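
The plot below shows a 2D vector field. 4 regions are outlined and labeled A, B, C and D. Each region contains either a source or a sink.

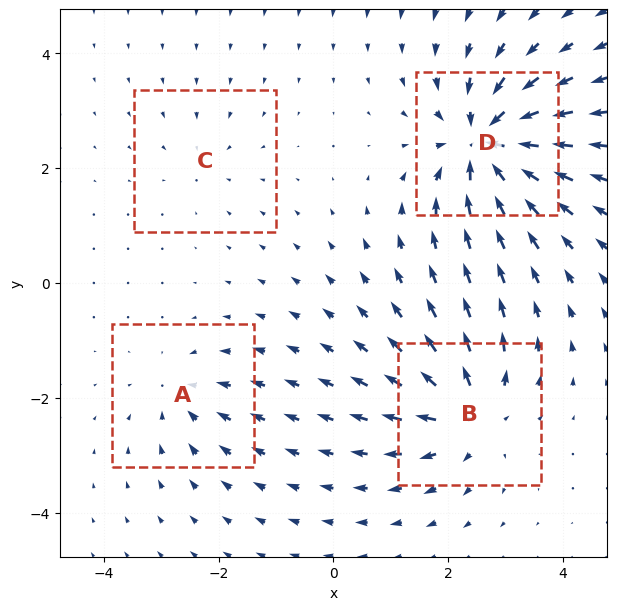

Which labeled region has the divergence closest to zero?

Divergence at each region's feature centre — A: about -4, B: about +6, C: about -2, D: about -8. Region C is closest to zero.

C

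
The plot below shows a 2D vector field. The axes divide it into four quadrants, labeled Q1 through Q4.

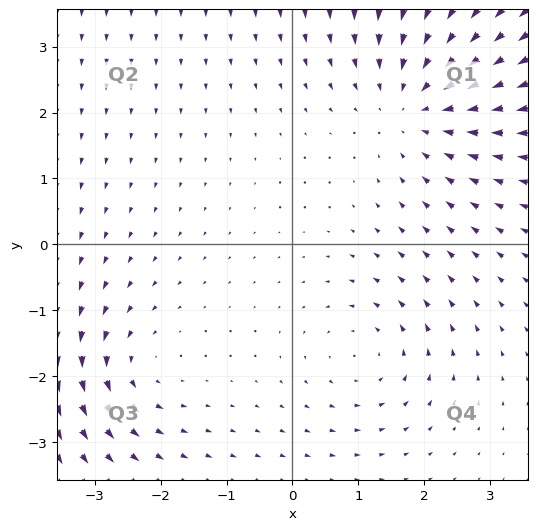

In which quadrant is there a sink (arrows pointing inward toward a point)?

The sink sits at approximately (1.9, 2.1), which lies in quadrant Q1. The divergence there is about -4, negative as expected for a sink.

Q1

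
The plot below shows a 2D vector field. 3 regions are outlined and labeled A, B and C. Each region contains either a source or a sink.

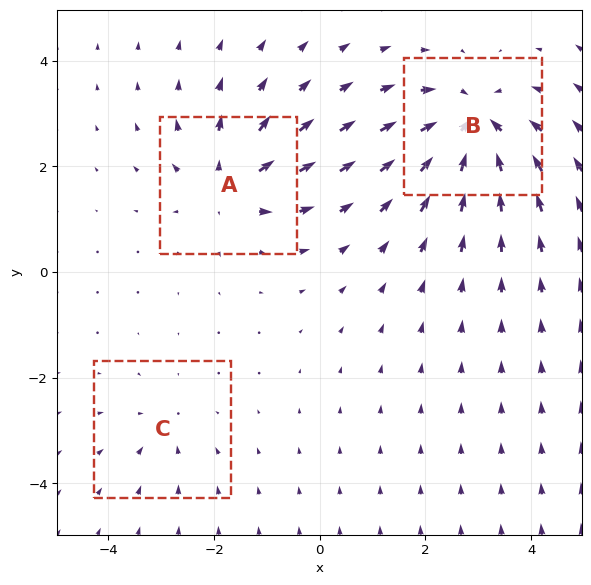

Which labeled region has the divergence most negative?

B

Divergence at each region's feature centre — A: about +4, B: about -5, C: about -2. Region B is most negative.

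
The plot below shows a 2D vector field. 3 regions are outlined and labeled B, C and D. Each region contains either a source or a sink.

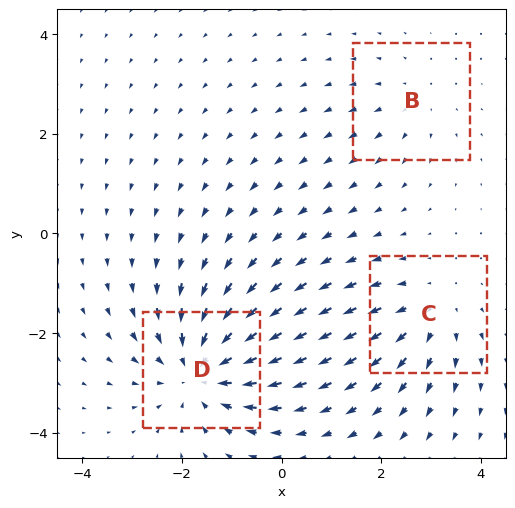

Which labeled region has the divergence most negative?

Divergence at each region's feature centre — B: about +2, C: about +3, D: about -4. Region D is most negative.

D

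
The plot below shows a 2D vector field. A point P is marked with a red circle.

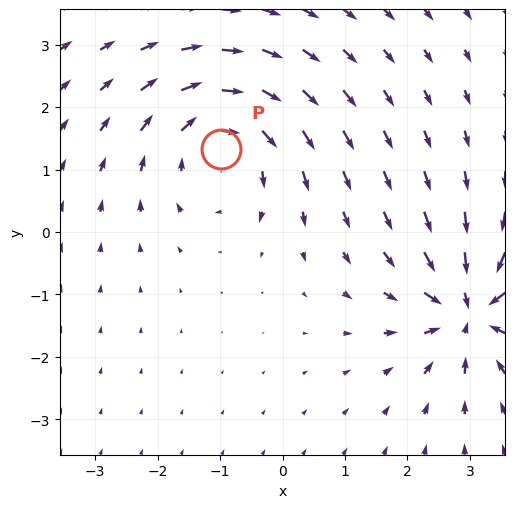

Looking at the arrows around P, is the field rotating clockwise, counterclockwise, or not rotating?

Near P at (-1.0, 1.3) the arrows circulate clockwise. The curl (z-component) there is about -5; negative curl means clockwise rotation.

clockwise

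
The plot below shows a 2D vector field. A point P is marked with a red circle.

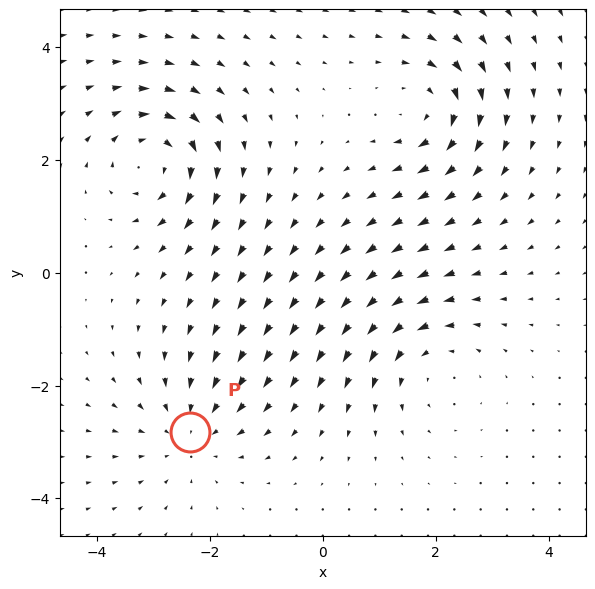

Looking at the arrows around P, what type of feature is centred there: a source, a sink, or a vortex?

At P (-2.3, -2.8) the arrows converge inward. Divergence about -4, curl ≈0 — negative divergence with near-zero curl is a sink.

sink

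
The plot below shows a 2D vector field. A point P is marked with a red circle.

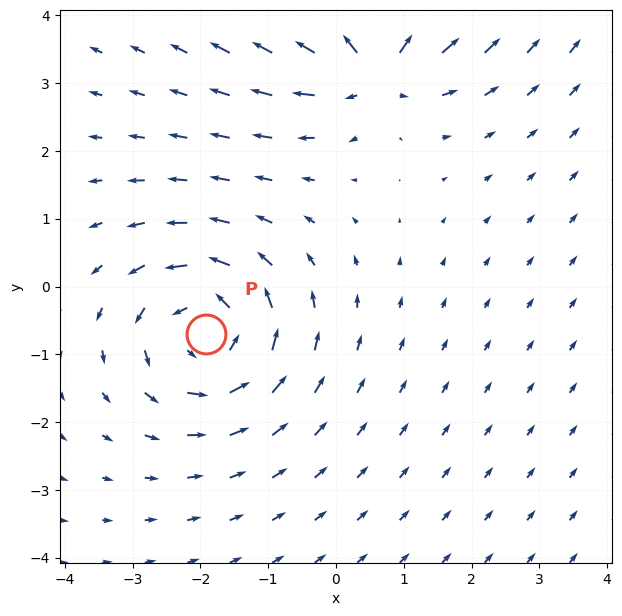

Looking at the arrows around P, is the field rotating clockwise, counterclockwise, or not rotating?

Near P at (-1.9, -0.7) the arrows circulate counterclockwise. The curl (z-component) there is about +4; positive curl means counterclockwise rotation.

counterclockwise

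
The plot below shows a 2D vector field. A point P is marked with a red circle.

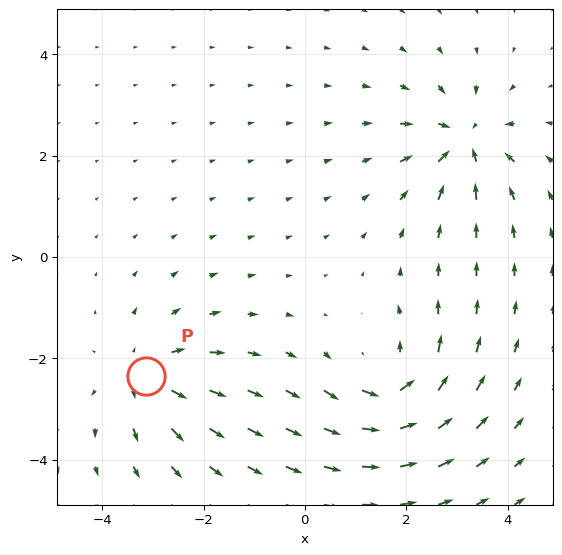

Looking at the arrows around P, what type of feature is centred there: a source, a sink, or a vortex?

At P (-3.1, -2.4) the arrows spread outward. Divergence about +4, curl ≈0 — positive divergence with near-zero curl is a source.

source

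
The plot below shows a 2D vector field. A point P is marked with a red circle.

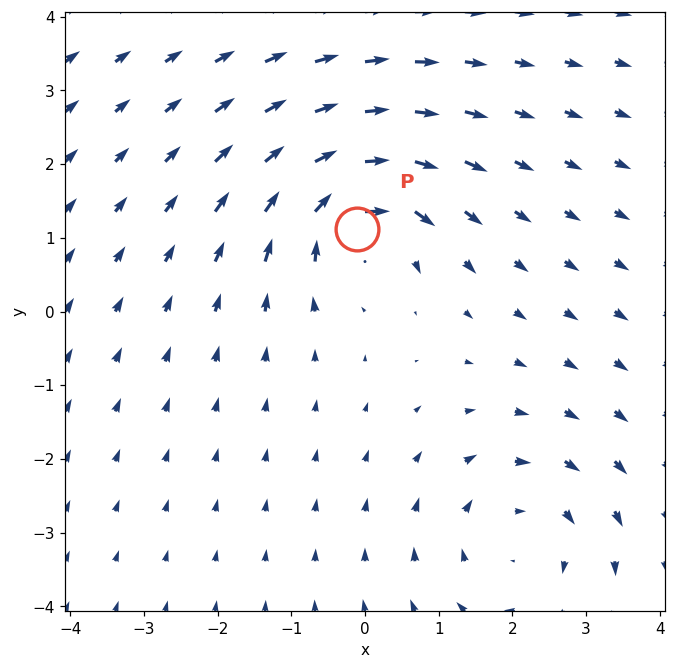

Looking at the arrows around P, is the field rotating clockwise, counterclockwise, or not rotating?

clockwise

Near P at (-0.1, 1.1) the arrows circulate clockwise. The curl (z-component) there is about -5; negative curl means clockwise rotation.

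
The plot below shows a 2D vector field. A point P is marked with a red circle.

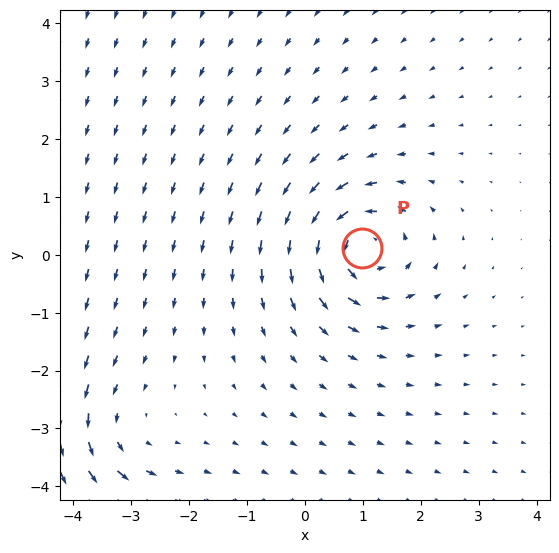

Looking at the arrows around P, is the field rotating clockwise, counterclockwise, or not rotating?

counterclockwise

Near P at (1.0, 0.1) the arrows circulate counterclockwise. The curl (z-component) there is about +6; positive curl means counterclockwise rotation.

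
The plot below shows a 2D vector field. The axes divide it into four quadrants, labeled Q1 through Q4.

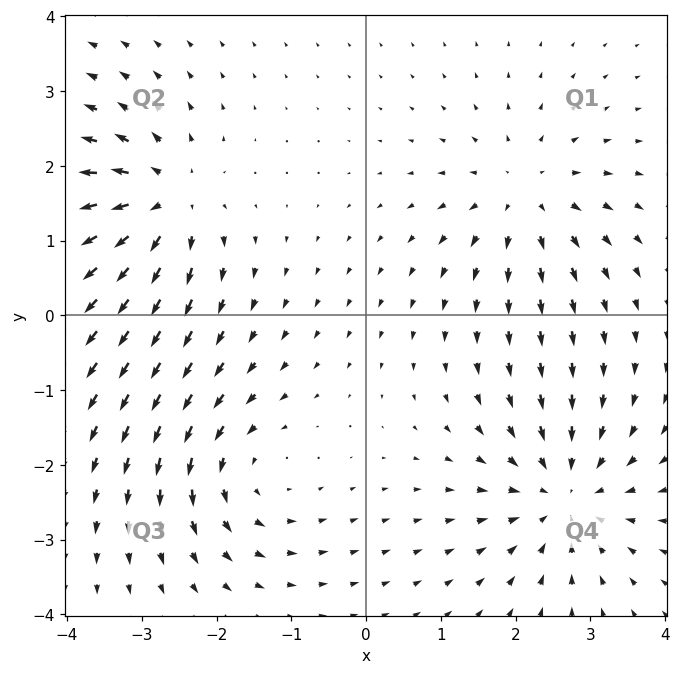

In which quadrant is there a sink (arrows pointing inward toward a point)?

Q4

The sink sits at approximately (2.7, -2.4), which lies in quadrant Q4. The divergence there is about -5, negative as expected for a sink.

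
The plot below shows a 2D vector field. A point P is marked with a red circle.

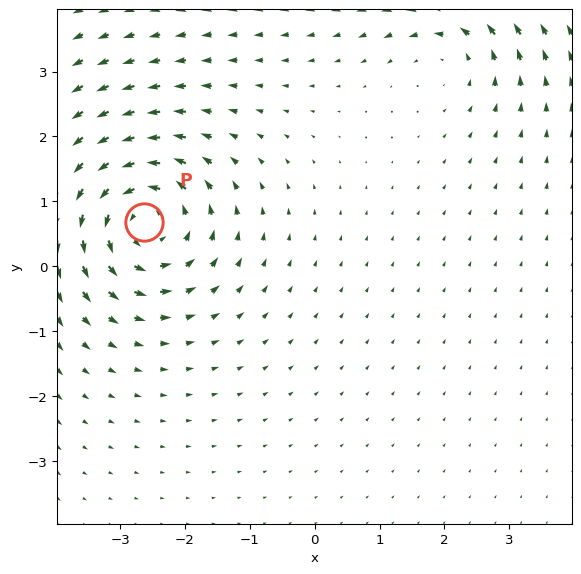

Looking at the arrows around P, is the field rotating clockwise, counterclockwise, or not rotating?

Near P at (-2.6, 0.7) the arrows circulate counterclockwise. The curl (z-component) there is about +5; positive curl means counterclockwise rotation.

counterclockwise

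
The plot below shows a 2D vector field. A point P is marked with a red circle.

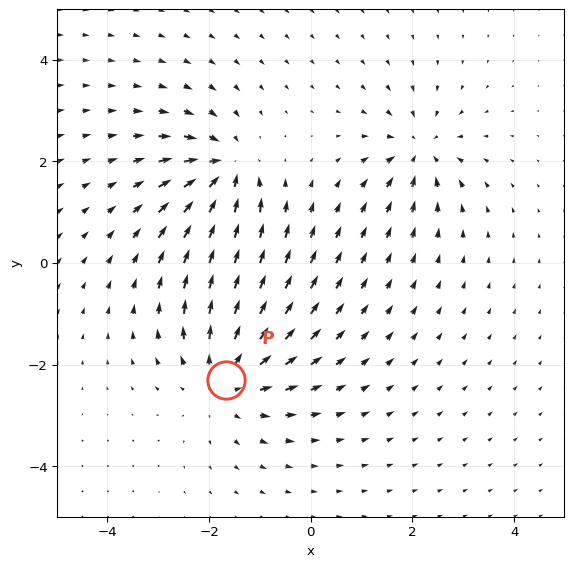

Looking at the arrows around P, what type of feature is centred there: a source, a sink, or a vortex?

At P (-1.7, -2.3) the arrows spread outward. Divergence about +4, curl ≈0 — positive divergence with near-zero curl is a source.

source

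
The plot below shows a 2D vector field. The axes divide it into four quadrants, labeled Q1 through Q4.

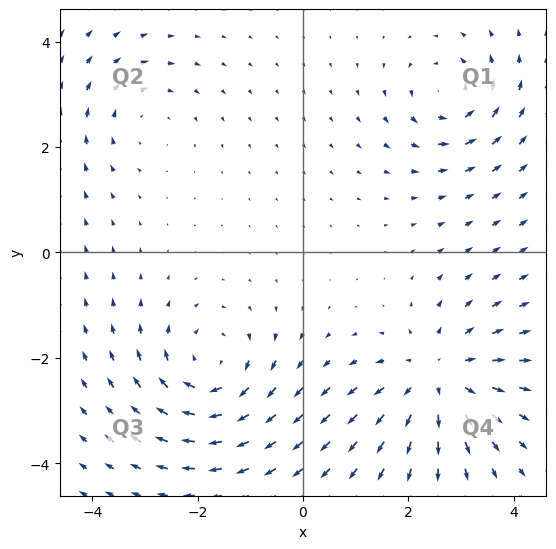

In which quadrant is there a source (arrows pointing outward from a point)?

The source sits at approximately (2.6, -2.4), which lies in quadrant Q4. The divergence there is about +4, positive as expected for a source.

Q4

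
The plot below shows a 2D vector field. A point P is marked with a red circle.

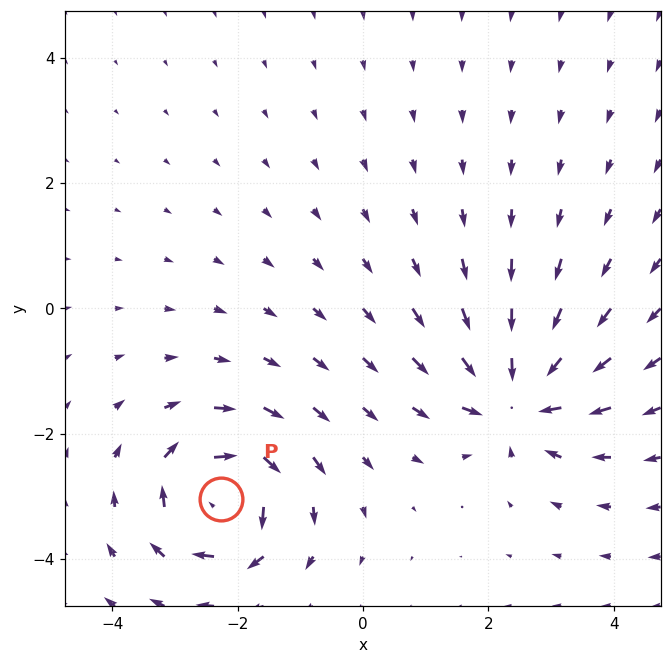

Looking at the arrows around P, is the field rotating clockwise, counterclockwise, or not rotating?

clockwise

Near P at (-2.3, -3.0) the arrows circulate clockwise. The curl (z-component) there is about -7; negative curl means clockwise rotation.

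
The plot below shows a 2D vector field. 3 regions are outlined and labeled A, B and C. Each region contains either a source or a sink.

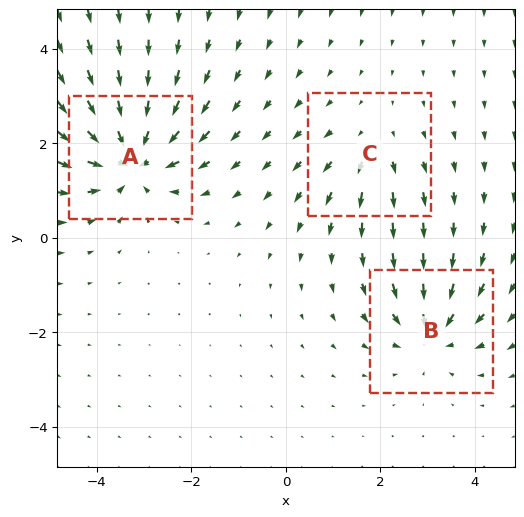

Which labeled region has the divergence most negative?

Divergence at each region's feature centre — A: about -6, B: about -4, C: about +3. Region A is most negative.

A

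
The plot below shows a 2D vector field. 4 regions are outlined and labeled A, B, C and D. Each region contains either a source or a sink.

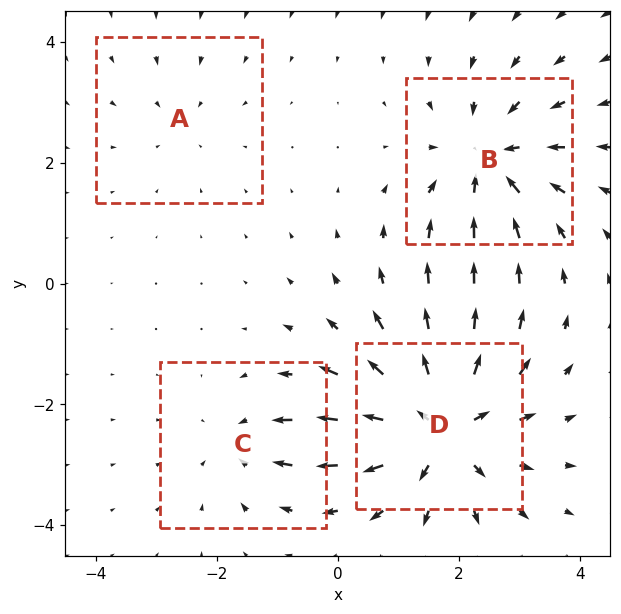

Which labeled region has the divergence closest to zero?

Divergence at each region's feature centre — A: about -2, B: about -5, C: about -3, D: about +7. Region A is closest to zero.

A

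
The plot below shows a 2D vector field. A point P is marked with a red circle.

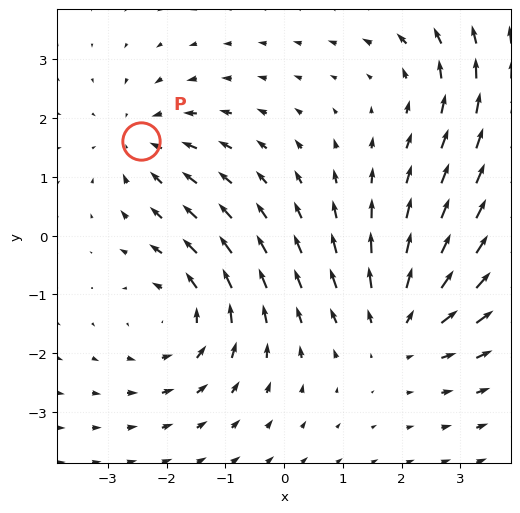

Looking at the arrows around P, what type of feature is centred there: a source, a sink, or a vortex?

At P (-2.4, 1.6) the arrows converge inward. Divergence about -3, curl ≈0 — negative divergence with near-zero curl is a sink.

sink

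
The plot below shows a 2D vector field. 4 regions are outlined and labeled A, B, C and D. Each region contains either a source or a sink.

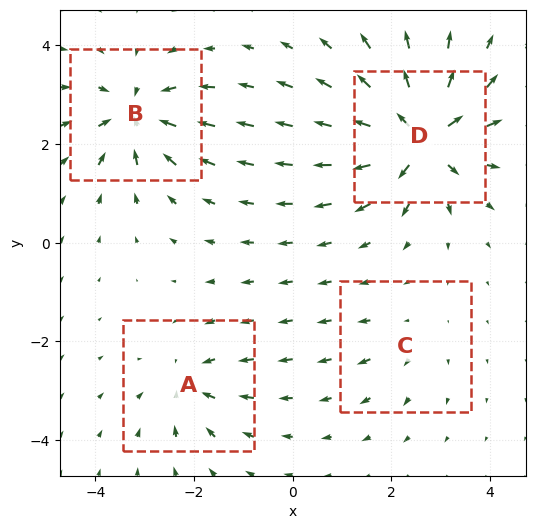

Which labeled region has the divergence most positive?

D

Divergence at each region's feature centre — A: about -4, B: about -6, C: about +2, D: about +8. Region D is most positive.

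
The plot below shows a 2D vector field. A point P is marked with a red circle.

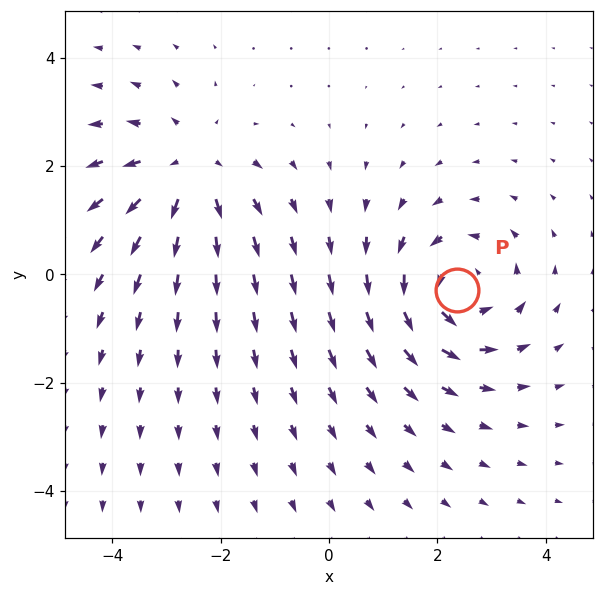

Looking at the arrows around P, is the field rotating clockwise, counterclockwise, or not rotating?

Near P at (2.4, -0.3) the arrows circulate counterclockwise. The curl (z-component) there is about +5; positive curl means counterclockwise rotation.

counterclockwise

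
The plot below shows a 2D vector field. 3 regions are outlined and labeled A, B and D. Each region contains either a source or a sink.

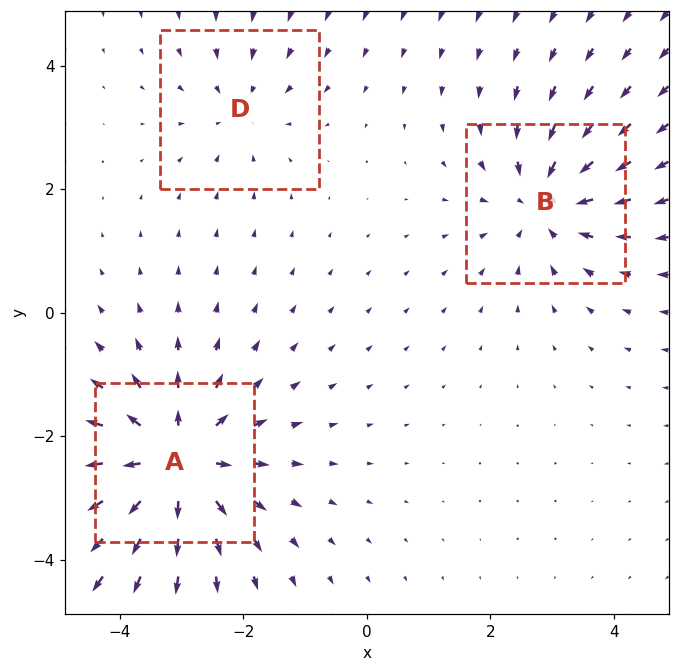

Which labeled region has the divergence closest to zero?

Divergence at each region's feature centre — A: about +5, B: about -4, D: about -2. Region D is closest to zero.

D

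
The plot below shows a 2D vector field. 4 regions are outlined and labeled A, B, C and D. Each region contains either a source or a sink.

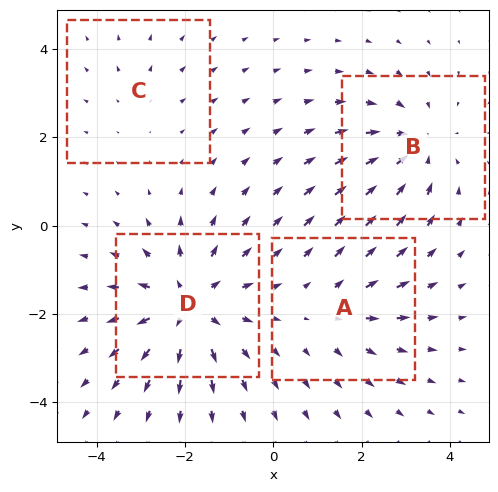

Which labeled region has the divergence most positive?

Divergence at each region's feature centre — A: about +3, B: about -4, C: about +2, D: about +6. Region D is most positive.

D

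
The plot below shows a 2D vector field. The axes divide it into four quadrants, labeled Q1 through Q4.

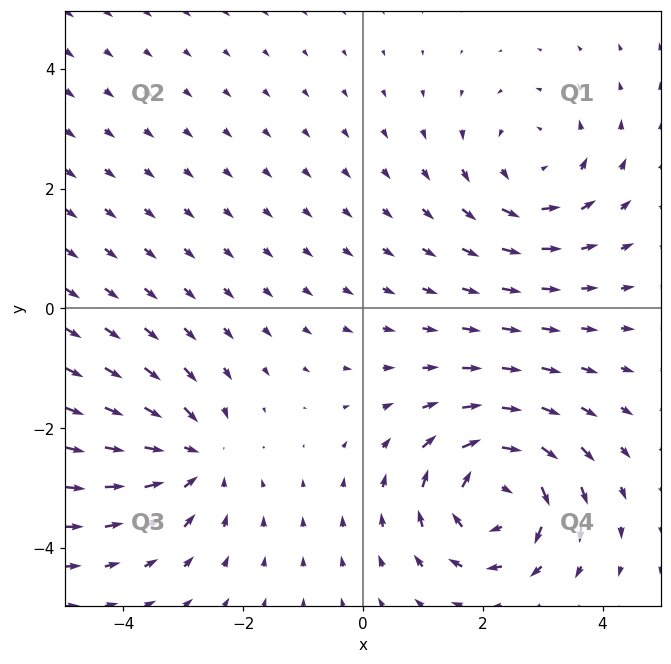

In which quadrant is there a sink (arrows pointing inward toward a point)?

The sink sits at approximately (-2.8, -2.5), which lies in quadrant Q3. The divergence there is about -3, negative as expected for a sink.

Q3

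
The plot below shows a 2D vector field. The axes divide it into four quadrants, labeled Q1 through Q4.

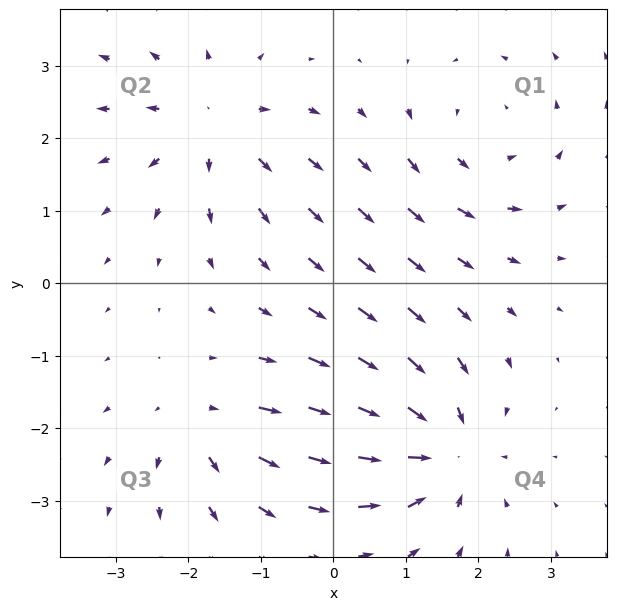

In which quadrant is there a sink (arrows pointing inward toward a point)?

The sink sits at approximately (1.5, -2.3), which lies in quadrant Q4. The divergence there is about -5, negative as expected for a sink.

Q4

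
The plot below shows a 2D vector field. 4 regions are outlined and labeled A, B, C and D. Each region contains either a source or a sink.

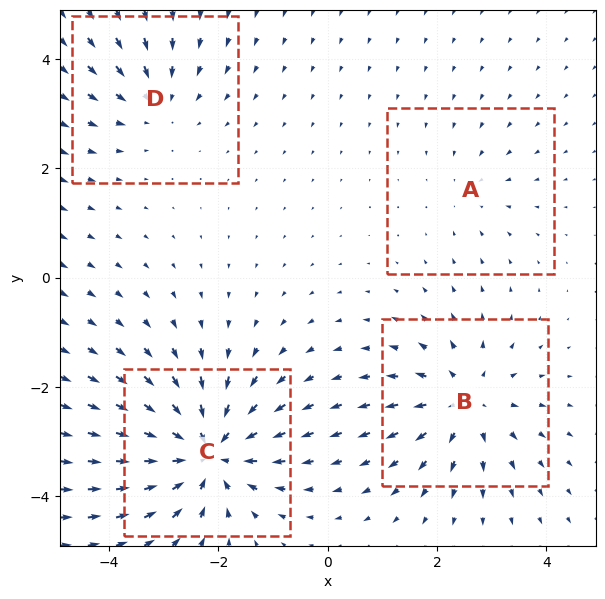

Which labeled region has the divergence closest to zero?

A

Divergence at each region's feature centre — A: about -2, B: about +5, C: about -7, D: about -3. Region A is closest to zero.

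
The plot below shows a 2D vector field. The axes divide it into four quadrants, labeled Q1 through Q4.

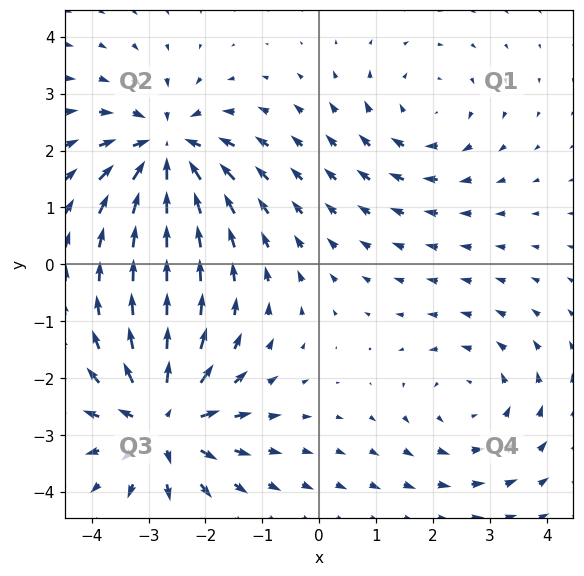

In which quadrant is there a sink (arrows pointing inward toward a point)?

The sink sits at approximately (-2.7, 2.0), which lies in quadrant Q2. The divergence there is about -6, negative as expected for a sink.

Q2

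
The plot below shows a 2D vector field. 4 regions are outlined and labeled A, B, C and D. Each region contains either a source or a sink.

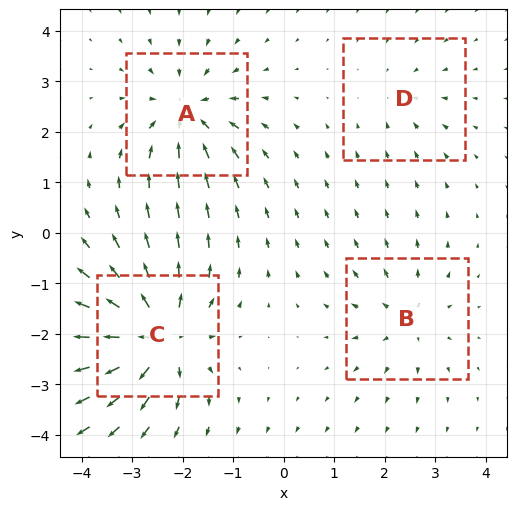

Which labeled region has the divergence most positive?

C

Divergence at each region's feature centre — A: about -5, B: about +4, C: about +8, D: about -2. Region C is most positive.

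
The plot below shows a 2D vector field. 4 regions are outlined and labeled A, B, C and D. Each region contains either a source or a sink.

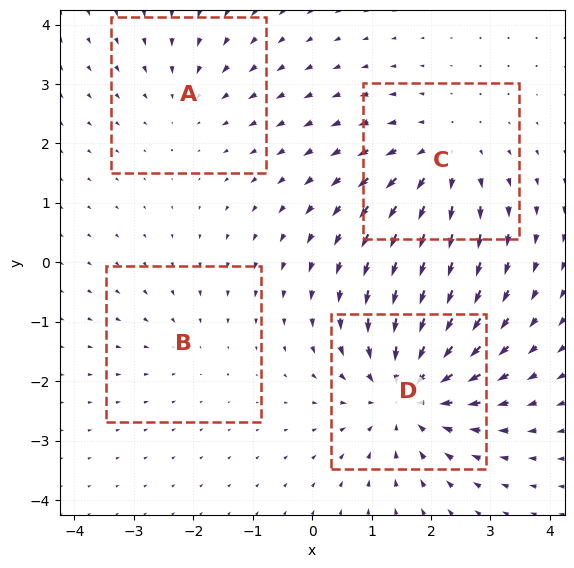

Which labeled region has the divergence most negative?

D

Divergence at each region's feature centre — A: about -3, B: about -2, C: about +4, D: about -6. Region D is most negative.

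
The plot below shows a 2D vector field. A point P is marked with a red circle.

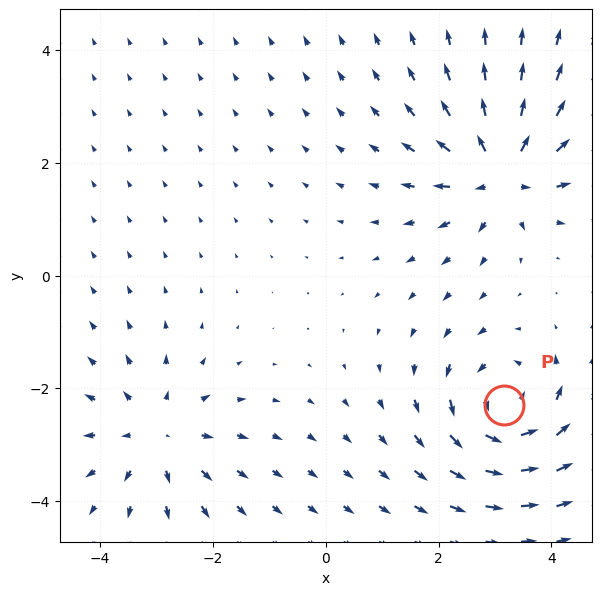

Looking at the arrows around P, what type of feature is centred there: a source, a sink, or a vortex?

vortex

At P (3.2, -2.3) the arrows circulate counterclockwise. Divergence ≈0, curl about +6 — near-zero divergence with nonzero curl is a vortex.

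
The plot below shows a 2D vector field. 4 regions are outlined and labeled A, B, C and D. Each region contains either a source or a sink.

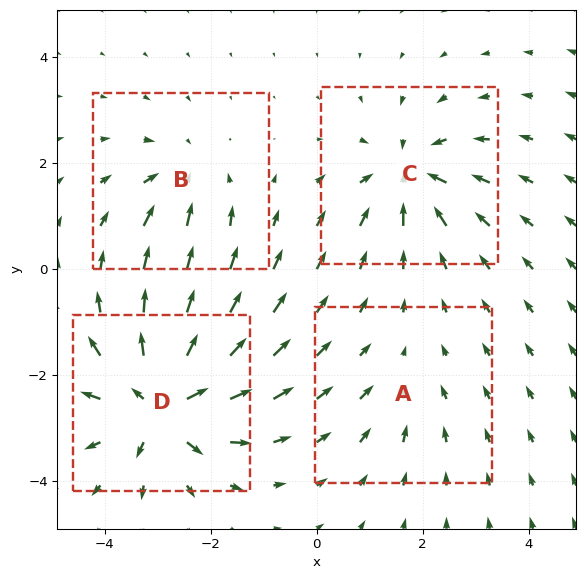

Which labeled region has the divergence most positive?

D

Divergence at each region's feature centre — A: about -2, B: about -4, C: about -6, D: about +8. Region D is most positive.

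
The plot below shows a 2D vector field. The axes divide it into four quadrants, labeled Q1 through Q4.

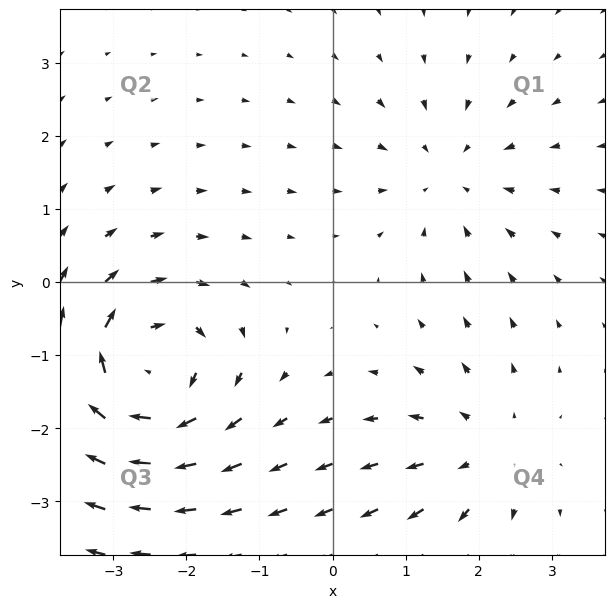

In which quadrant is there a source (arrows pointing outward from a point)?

The source sits at approximately (2.1, -2.3), which lies in quadrant Q4. The divergence there is about +2, positive as expected for a source.

Q4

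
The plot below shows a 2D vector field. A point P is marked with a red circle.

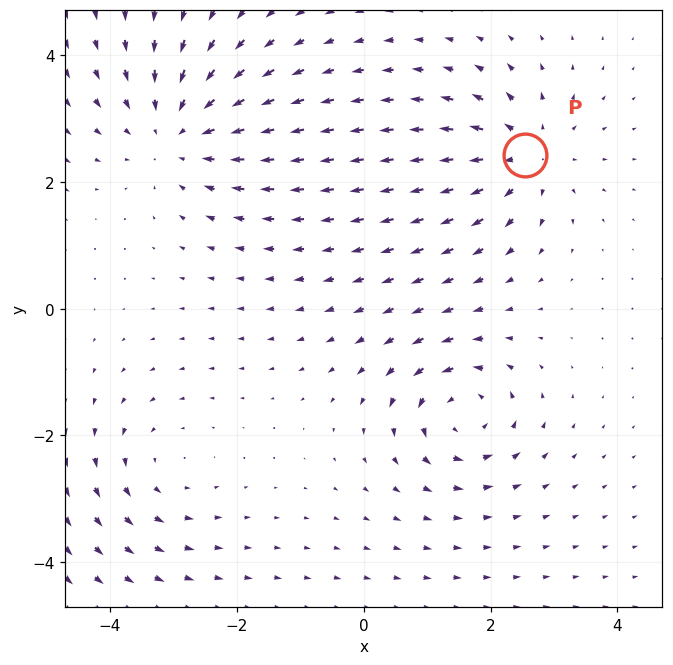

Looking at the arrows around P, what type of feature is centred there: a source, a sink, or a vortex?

At P (2.5, 2.4) the arrows spread outward. Divergence about +4, curl ≈0 — positive divergence with near-zero curl is a source.

source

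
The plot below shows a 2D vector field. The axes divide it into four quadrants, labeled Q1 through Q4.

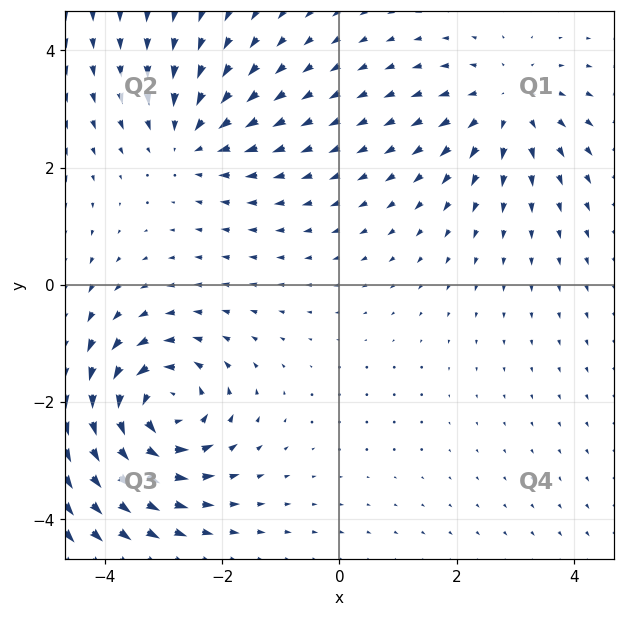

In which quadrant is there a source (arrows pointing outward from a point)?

The source sits at approximately (2.9, 3.1), which lies in quadrant Q1. The divergence there is about +3, positive as expected for a source.

Q1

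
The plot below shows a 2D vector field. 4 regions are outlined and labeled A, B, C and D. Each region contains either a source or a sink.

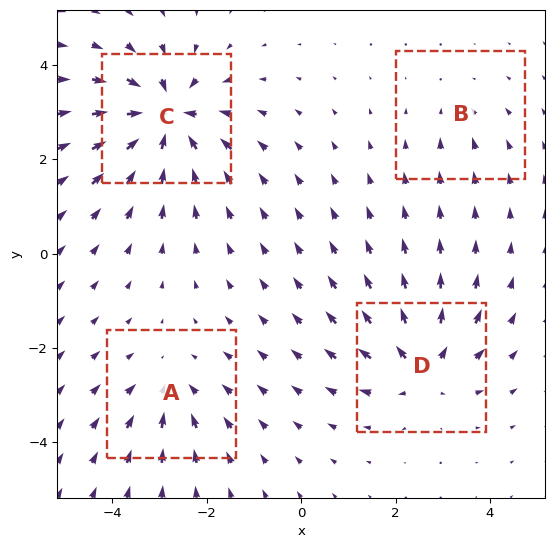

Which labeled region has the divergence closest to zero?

B

Divergence at each region's feature centre — A: about -4, B: about -2, C: about -8, D: about +6. Region B is closest to zero.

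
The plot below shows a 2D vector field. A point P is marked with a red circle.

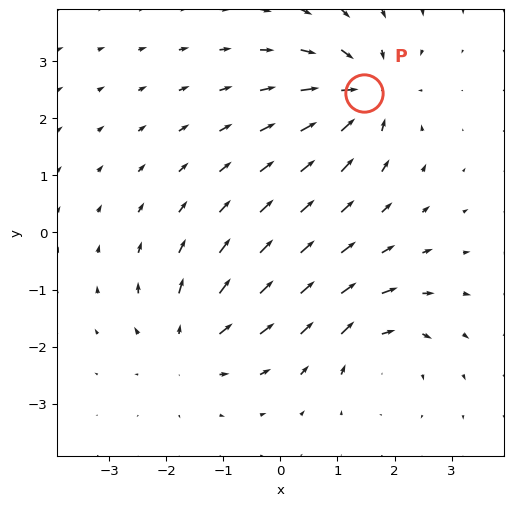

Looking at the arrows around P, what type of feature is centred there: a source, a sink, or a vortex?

At P (1.5, 2.4) the arrows converge inward. Divergence about -7, curl ≈0 — negative divergence with near-zero curl is a sink.

sink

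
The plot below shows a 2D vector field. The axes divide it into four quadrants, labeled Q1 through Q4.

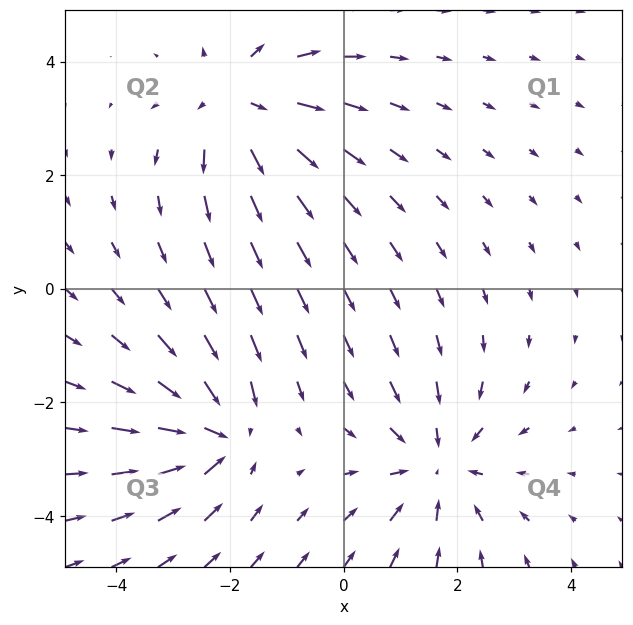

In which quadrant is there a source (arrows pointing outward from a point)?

The source sits at approximately (-1.8, 3.3), which lies in quadrant Q2. The divergence there is about +4, positive as expected for a source.

Q2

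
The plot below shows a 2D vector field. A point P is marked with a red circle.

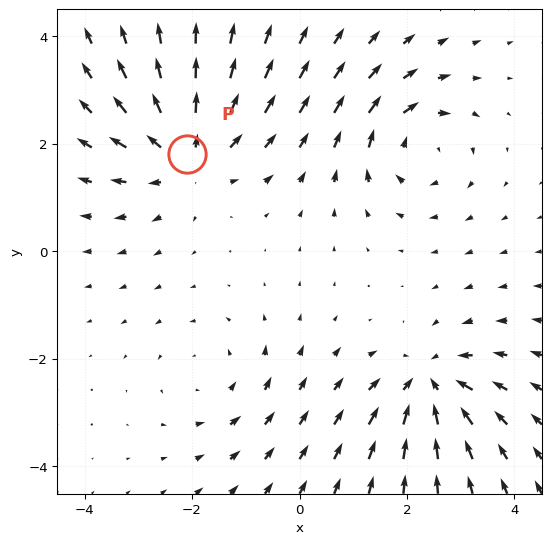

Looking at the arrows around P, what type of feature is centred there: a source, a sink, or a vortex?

source

At P (-2.1, 1.8) the arrows spread outward. Divergence about +4, curl ≈0 — positive divergence with near-zero curl is a source.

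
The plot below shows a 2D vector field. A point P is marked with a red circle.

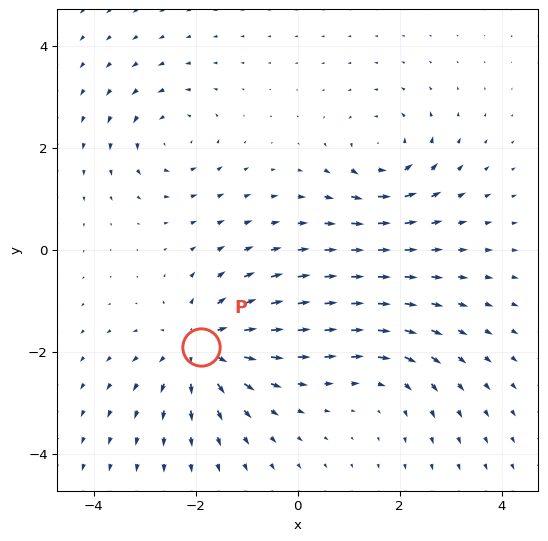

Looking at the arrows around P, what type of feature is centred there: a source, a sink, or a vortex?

At P (-1.9, -1.9) the arrows spread outward. Divergence about +4, curl ≈0 — positive divergence with near-zero curl is a source.

source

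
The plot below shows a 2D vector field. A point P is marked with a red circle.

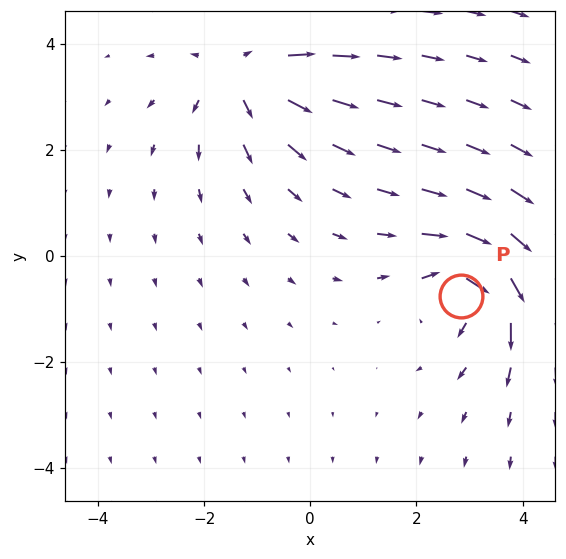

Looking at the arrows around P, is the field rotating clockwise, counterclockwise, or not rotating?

Near P at (2.8, -0.7) the arrows circulate clockwise. The curl (z-component) there is about -6; negative curl means clockwise rotation.

clockwise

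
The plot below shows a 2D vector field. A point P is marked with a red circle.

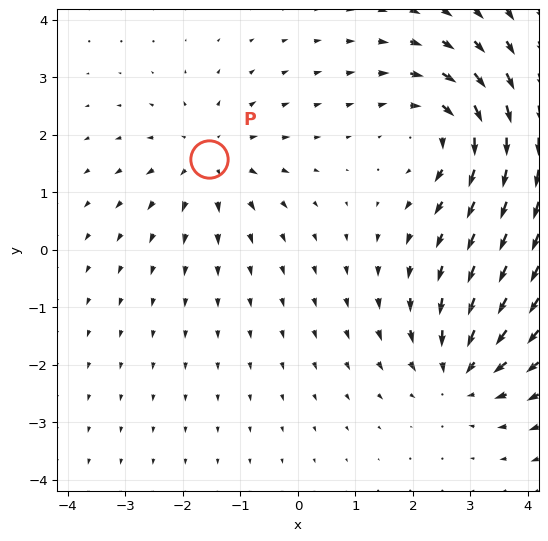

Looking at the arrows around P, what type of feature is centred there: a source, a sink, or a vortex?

source

At P (-1.5, 1.6) the arrows spread outward. Divergence about +4, curl ≈0 — positive divergence with near-zero curl is a source.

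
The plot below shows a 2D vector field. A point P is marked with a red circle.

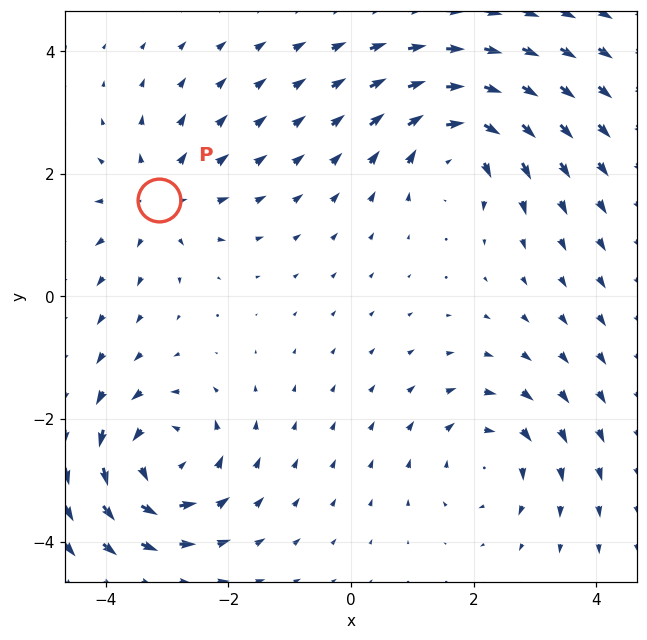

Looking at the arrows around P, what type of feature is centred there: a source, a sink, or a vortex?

source

At P (-3.1, 1.6) the arrows spread outward. Divergence about +3, curl ≈0 — positive divergence with near-zero curl is a source.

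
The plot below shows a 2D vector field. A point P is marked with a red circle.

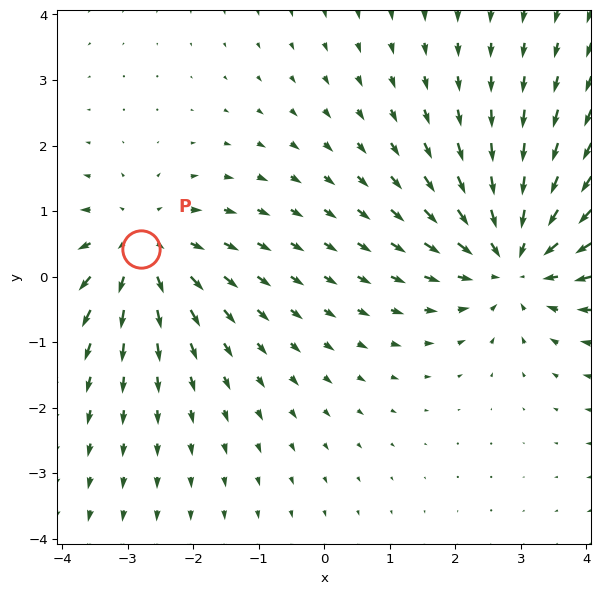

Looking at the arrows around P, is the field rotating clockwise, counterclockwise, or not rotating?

Near P at (-2.8, 0.4) the arrows show no circulation. The curl there is ≈0.

not rotating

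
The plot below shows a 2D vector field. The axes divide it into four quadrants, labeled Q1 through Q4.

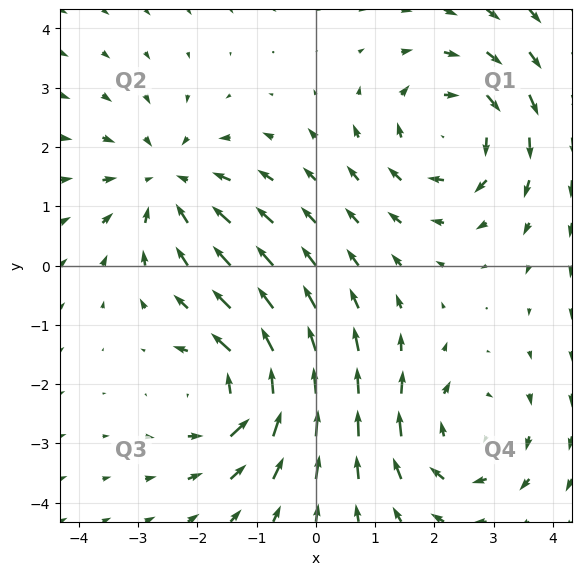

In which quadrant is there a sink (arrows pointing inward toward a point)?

The sink sits at approximately (-2.5, 1.4), which lies in quadrant Q2. The divergence there is about -4, negative as expected for a sink.

Q2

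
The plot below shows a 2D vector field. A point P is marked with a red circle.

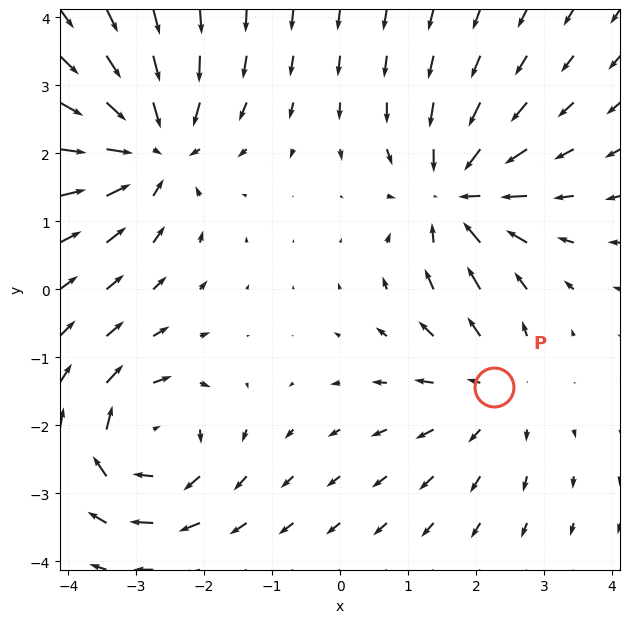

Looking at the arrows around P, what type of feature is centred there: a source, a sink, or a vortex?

source

At P (2.3, -1.4) the arrows spread outward. Divergence about +2, curl ≈0 — positive divergence with near-zero curl is a source.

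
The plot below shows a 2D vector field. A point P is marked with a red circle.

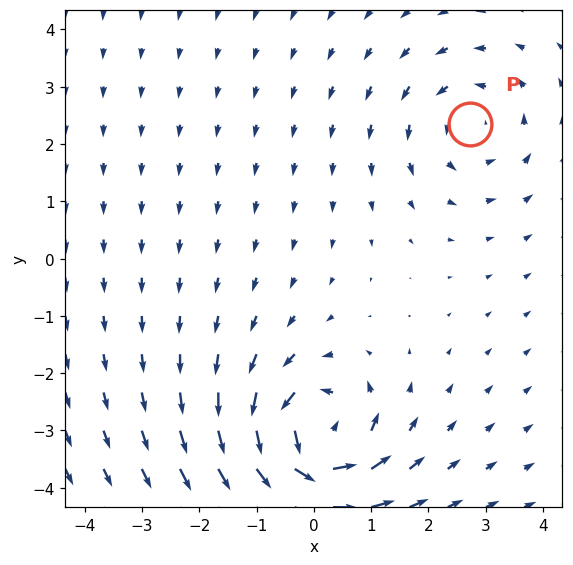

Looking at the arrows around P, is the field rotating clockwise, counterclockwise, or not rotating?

Near P at (2.7, 2.3) the arrows circulate counterclockwise. The curl (z-component) there is about +3; positive curl means counterclockwise rotation.

counterclockwise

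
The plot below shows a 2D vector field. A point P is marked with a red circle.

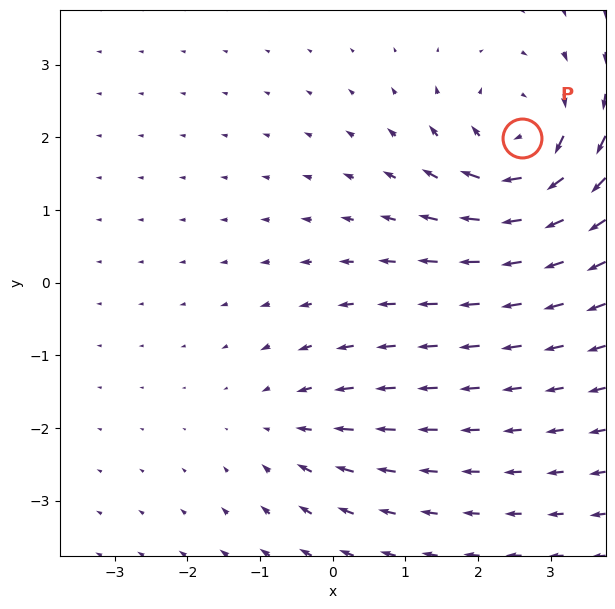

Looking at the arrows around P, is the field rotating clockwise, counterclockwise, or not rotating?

Near P at (2.6, 2.0) the arrows circulate clockwise. The curl (z-component) there is about -6; negative curl means clockwise rotation.

clockwise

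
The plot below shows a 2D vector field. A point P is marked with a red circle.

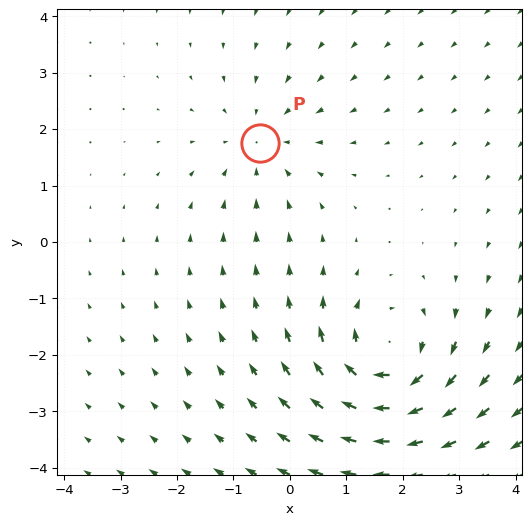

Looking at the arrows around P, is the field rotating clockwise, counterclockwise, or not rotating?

not rotating

Near P at (-0.5, 1.8) the arrows show no circulation. The curl there is ≈0.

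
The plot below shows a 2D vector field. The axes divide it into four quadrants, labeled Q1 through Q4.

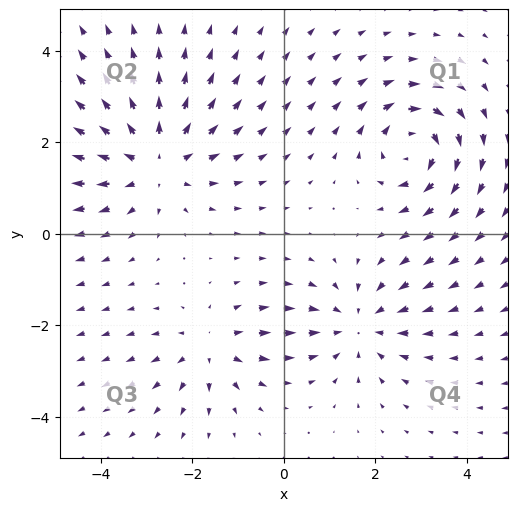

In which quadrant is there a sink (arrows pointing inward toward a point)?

Q4

The sink sits at approximately (1.6, -2.0), which lies in quadrant Q4. The divergence there is about -3, negative as expected for a sink.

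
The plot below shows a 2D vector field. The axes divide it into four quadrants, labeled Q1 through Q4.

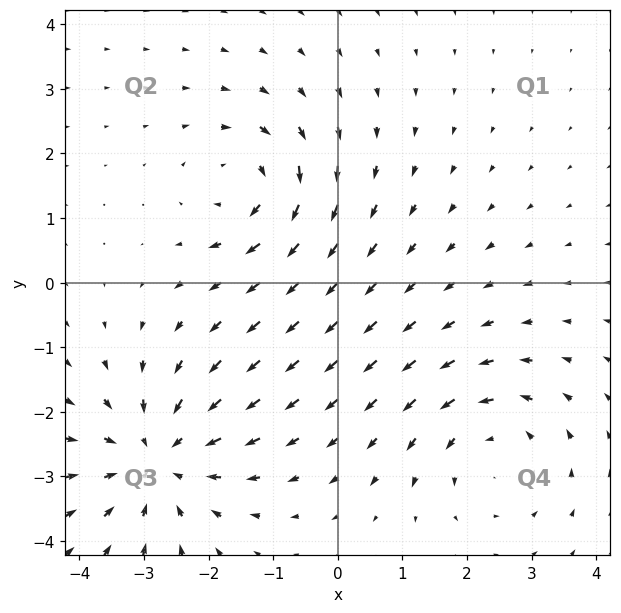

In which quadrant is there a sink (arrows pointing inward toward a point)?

The sink sits at approximately (-2.8, -2.7), which lies in quadrant Q3. The divergence there is about -3, negative as expected for a sink.

Q3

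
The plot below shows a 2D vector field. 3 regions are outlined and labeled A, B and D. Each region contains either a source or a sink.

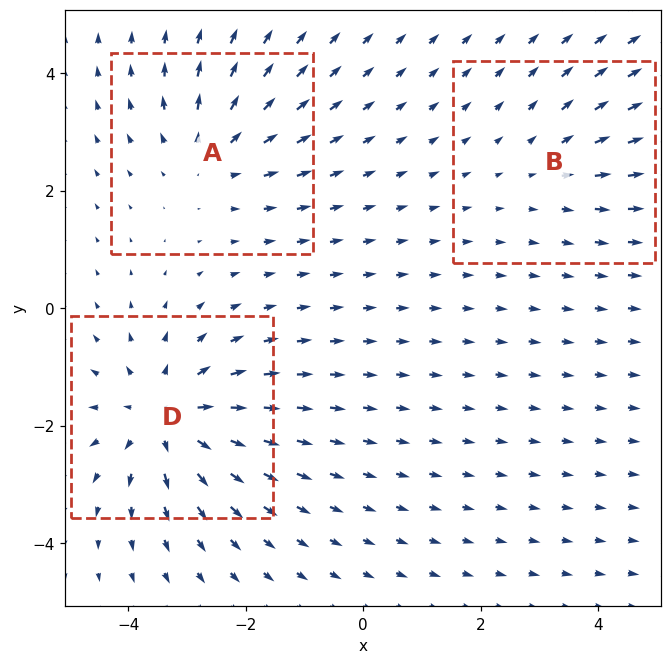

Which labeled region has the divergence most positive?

Divergence at each region's feature centre — A: about +3, B: about +2, D: about +5. Region D is most positive.

D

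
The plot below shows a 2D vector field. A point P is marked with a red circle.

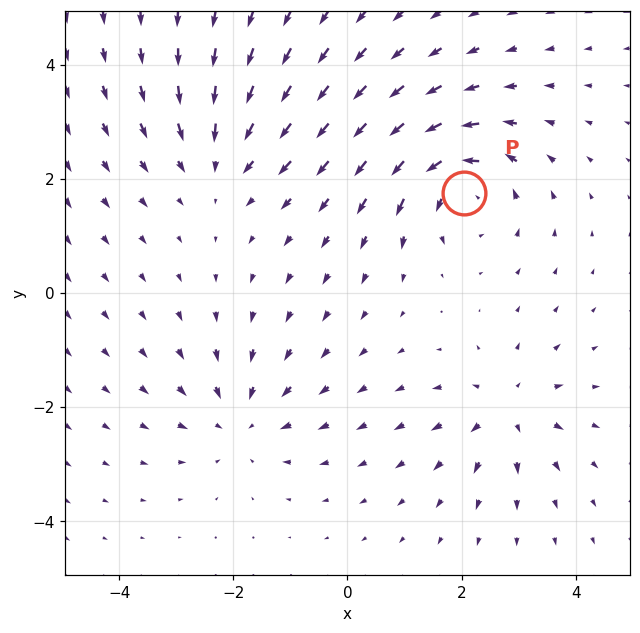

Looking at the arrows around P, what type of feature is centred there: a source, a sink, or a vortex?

At P (2.0, 1.8) the arrows circulate counterclockwise. Divergence ≈0, curl about +5 — near-zero divergence with nonzero curl is a vortex.

vortex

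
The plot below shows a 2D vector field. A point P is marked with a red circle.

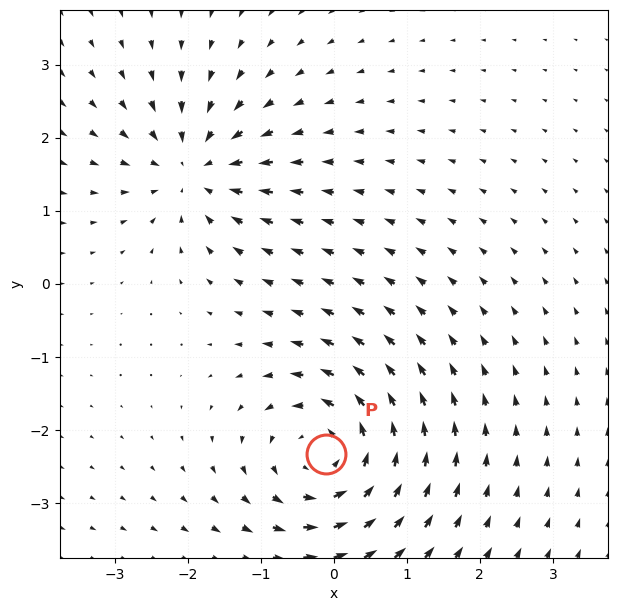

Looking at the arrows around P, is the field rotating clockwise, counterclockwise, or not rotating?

counterclockwise

Near P at (-0.1, -2.3) the arrows circulate counterclockwise. The curl (z-component) there is about +4; positive curl means counterclockwise rotation.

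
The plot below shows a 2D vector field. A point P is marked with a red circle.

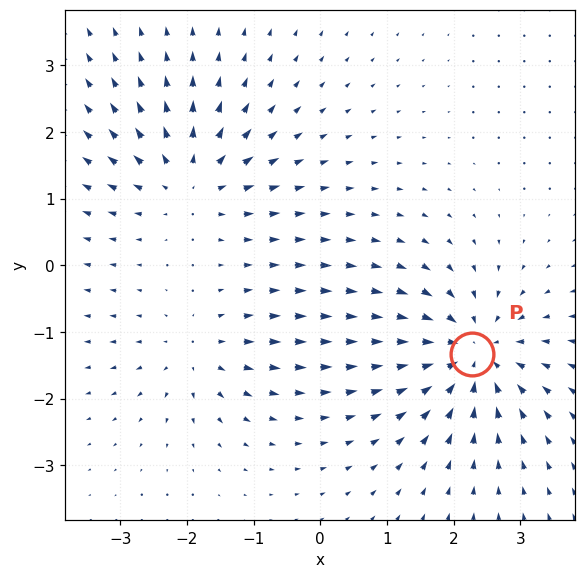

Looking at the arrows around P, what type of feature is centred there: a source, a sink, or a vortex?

sink

At P (2.3, -1.3) the arrows converge inward. Divergence about -6, curl ≈0 — negative divergence with near-zero curl is a sink.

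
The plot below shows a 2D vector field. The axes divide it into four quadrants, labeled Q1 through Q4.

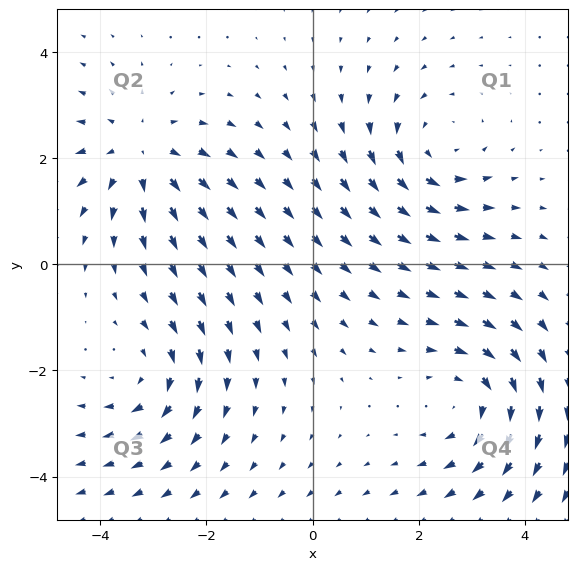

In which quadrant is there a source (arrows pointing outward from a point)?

The source sits at approximately (-3.3, 2.1), which lies in quadrant Q2. The divergence there is about +4, positive as expected for a source.

Q2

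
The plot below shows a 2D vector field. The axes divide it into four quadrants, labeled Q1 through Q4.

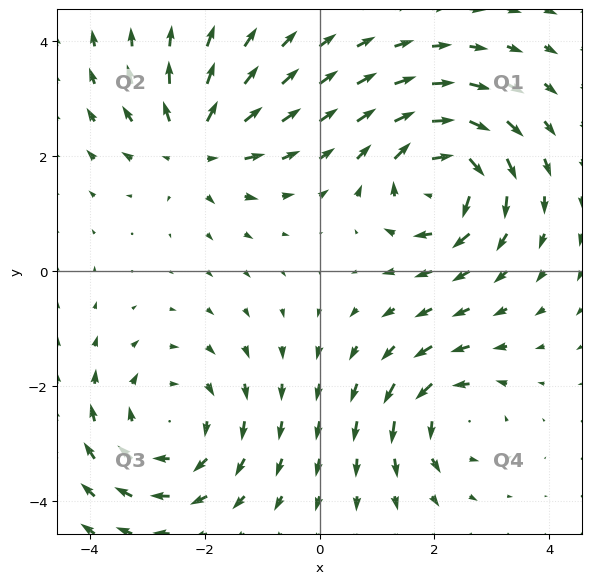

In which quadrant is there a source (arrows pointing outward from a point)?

The source sits at approximately (-2.2, 2.2), which lies in quadrant Q2. The divergence there is about +5, positive as expected for a source.

Q2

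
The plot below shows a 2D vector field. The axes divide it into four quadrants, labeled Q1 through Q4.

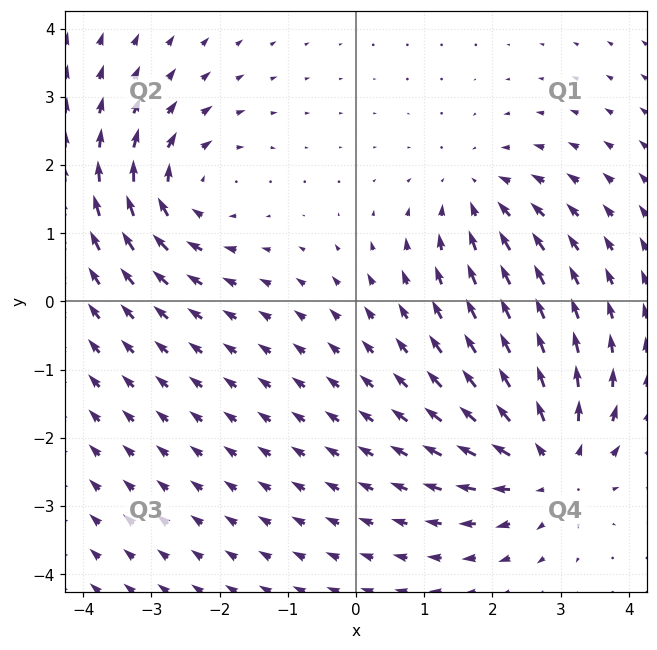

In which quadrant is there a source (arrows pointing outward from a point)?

Q4

The source sits at approximately (2.8, -2.4), which lies in quadrant Q4. The divergence there is about +5, positive as expected for a source.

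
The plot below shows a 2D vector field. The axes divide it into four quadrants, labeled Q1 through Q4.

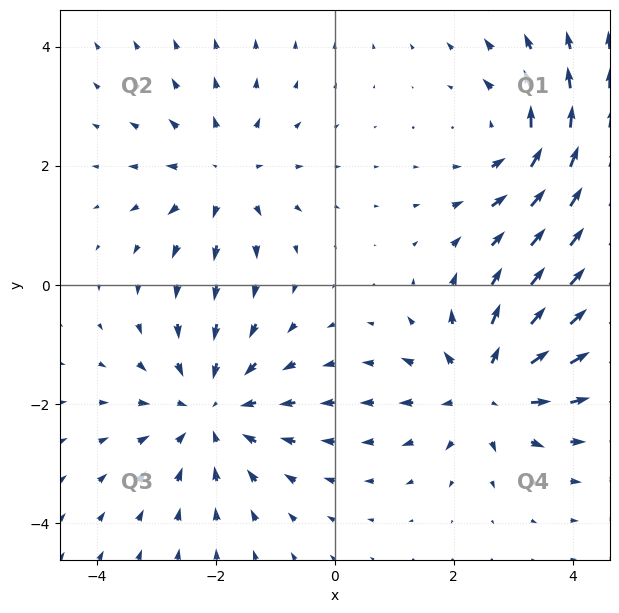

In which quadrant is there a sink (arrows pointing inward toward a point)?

Q3

The sink sits at approximately (-2.1, -2.1), which lies in quadrant Q3. The divergence there is about -4, negative as expected for a sink.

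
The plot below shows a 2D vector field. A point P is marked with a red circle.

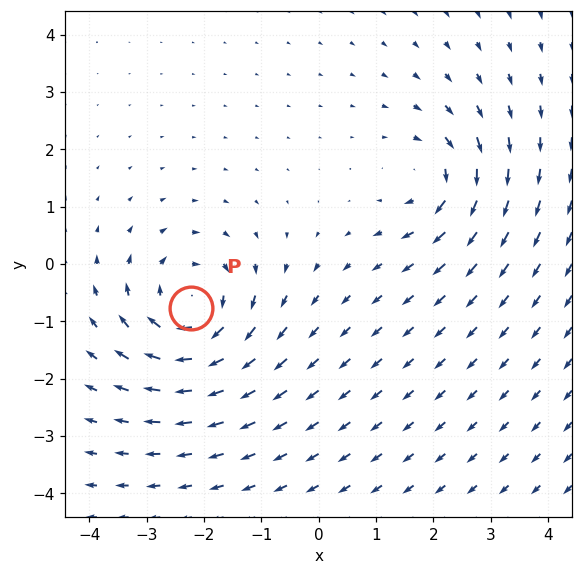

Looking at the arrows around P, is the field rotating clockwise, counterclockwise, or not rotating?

clockwise

Near P at (-2.2, -0.8) the arrows circulate clockwise. The curl (z-component) there is about -6; negative curl means clockwise rotation.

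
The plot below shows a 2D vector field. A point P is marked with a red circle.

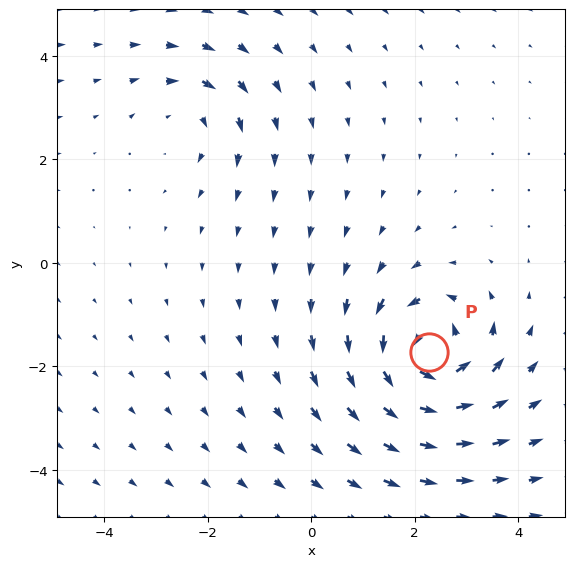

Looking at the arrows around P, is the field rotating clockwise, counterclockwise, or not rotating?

Near P at (2.3, -1.7) the arrows circulate counterclockwise. The curl (z-component) there is about +7; positive curl means counterclockwise rotation.

counterclockwise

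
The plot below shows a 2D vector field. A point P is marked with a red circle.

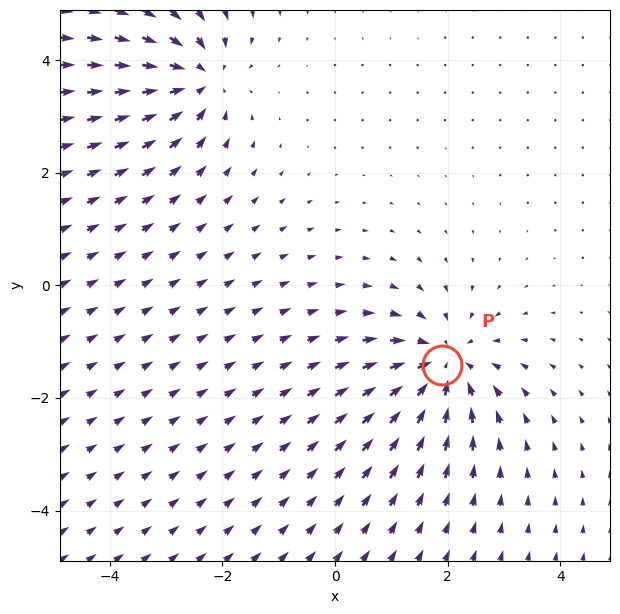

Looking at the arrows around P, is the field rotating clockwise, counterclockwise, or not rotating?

Near P at (1.9, -1.4) the arrows show no circulation. The curl there is ≈0.

not rotating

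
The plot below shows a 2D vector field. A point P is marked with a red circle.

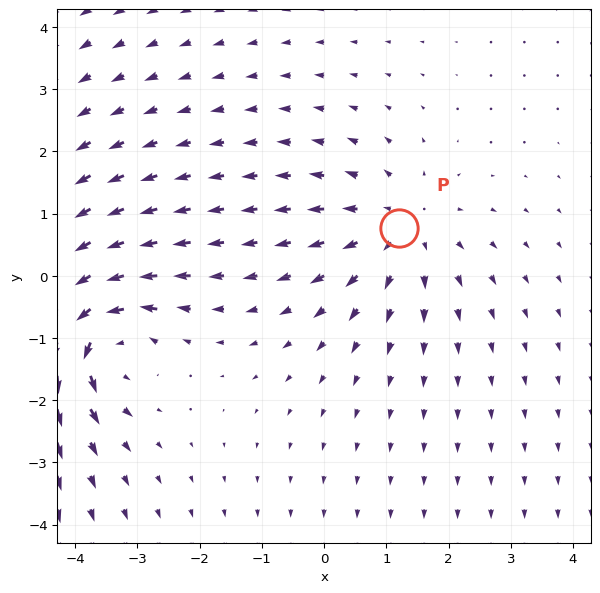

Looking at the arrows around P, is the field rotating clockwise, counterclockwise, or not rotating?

Near P at (1.2, 0.8) the arrows show no circulation. The curl there is ≈0.

not rotating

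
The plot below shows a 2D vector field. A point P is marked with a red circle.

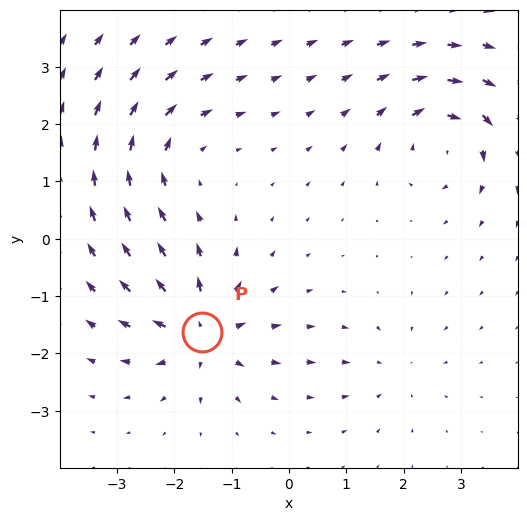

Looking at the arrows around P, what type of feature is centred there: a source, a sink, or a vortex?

source

At P (-1.5, -1.6) the arrows spread outward. Divergence about +7, curl ≈0 — positive divergence with near-zero curl is a source.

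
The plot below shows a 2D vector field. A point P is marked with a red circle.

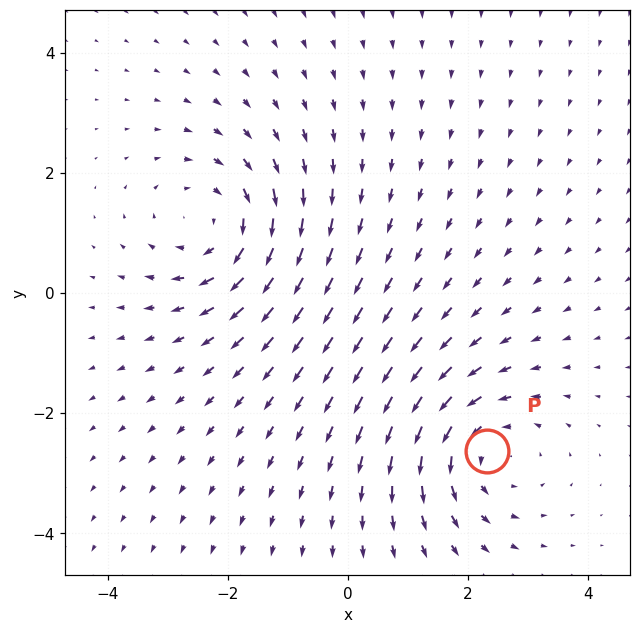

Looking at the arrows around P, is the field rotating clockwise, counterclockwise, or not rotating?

Near P at (2.3, -2.6) the arrows circulate counterclockwise. The curl (z-component) there is about +4; positive curl means counterclockwise rotation.

counterclockwise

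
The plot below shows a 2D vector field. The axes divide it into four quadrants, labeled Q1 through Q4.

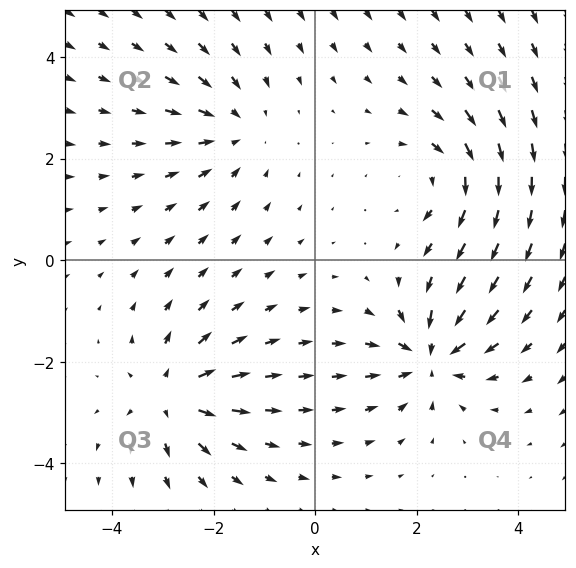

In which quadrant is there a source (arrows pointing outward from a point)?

Q3

The source sits at approximately (-2.8, -2.7), which lies in quadrant Q3. The divergence there is about +3, positive as expected for a source.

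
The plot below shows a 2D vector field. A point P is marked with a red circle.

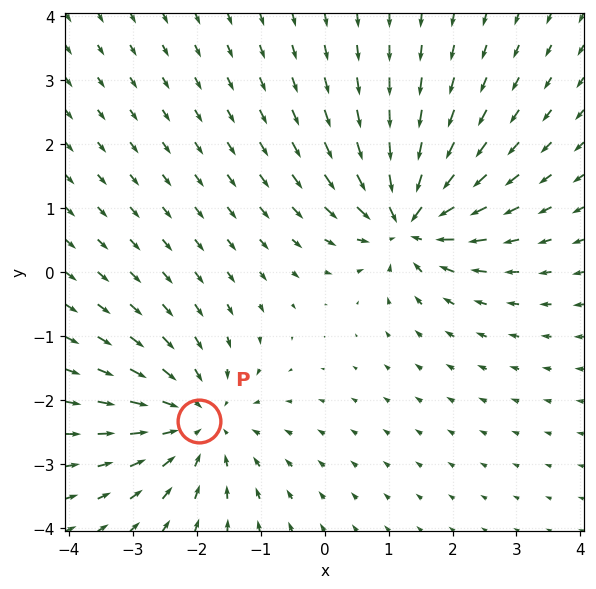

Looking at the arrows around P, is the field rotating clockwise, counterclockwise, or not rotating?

Near P at (-2.0, -2.3) the arrows show no circulation. The curl there is ≈0.

not rotating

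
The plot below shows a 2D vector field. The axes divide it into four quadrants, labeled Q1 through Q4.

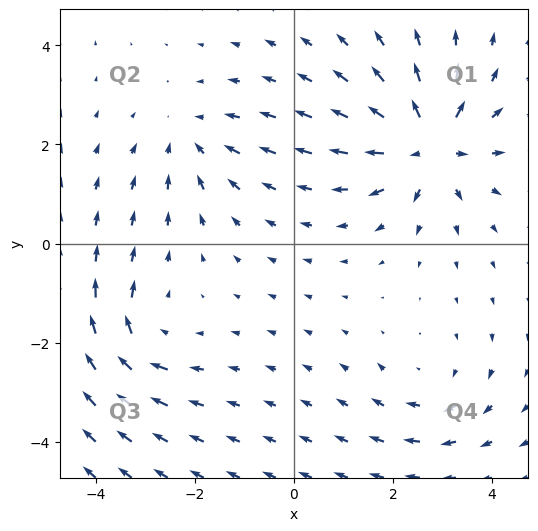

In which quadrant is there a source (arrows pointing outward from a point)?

Q1

The source sits at approximately (2.7, 2.0), which lies in quadrant Q1. The divergence there is about +6, positive as expected for a source.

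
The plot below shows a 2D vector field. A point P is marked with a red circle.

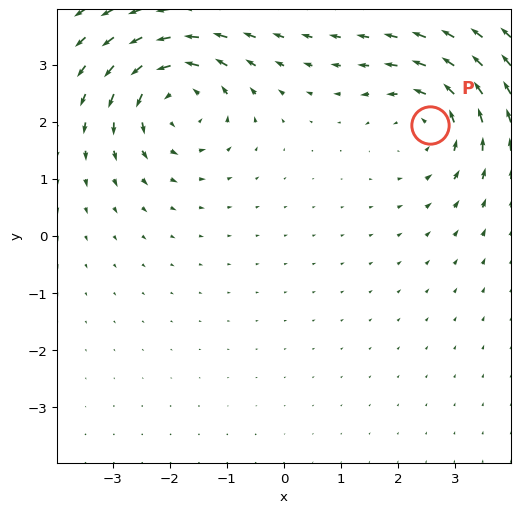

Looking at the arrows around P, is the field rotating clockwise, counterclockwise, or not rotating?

counterclockwise

Near P at (2.5, 1.9) the arrows circulate counterclockwise. The curl (z-component) there is about +3; positive curl means counterclockwise rotation.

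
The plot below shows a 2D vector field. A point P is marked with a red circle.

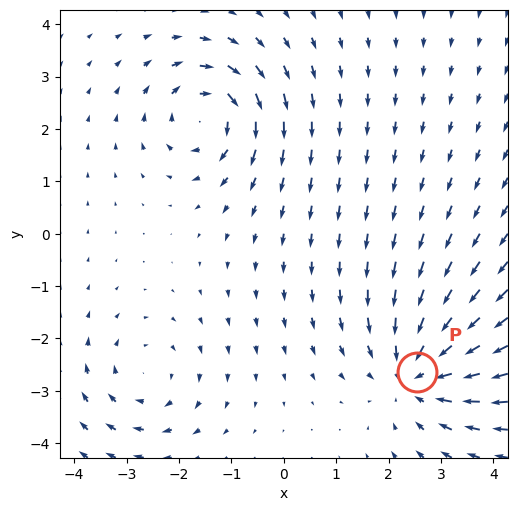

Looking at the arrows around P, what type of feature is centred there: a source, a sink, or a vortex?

sink

At P (2.5, -2.6) the arrows converge inward. Divergence about -4, curl ≈0 — negative divergence with near-zero curl is a sink.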